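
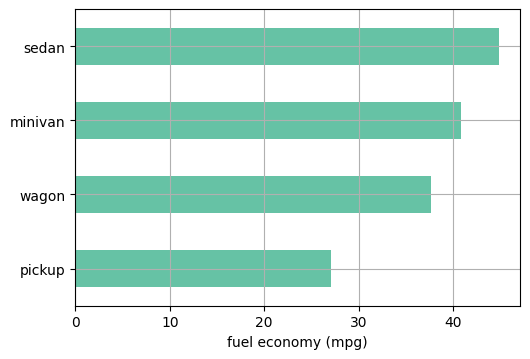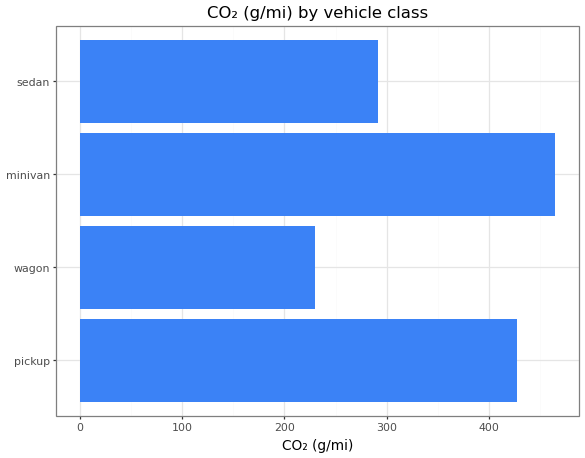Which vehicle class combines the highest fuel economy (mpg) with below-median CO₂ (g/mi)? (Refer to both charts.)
Chart 2 median CO₂ (g/mi) ≈ 350; below-median vehicle classes: wagon, sedan. Among those, sedan has the highest fuel economy (mpg) (≈ 45).

sedan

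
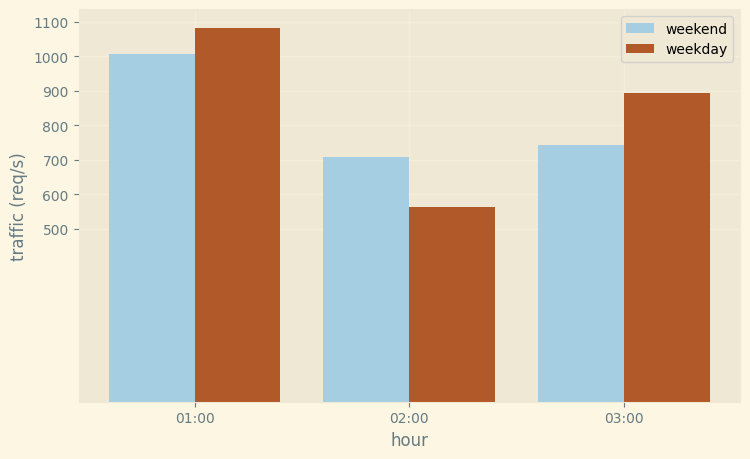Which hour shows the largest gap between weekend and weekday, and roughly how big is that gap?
03:00: weekend ≈ 700, weekday ≈ 900 → gap ≈ 200. Next-largest (02:00) is only ≈ 100.

03:00, ≈ 200 req/s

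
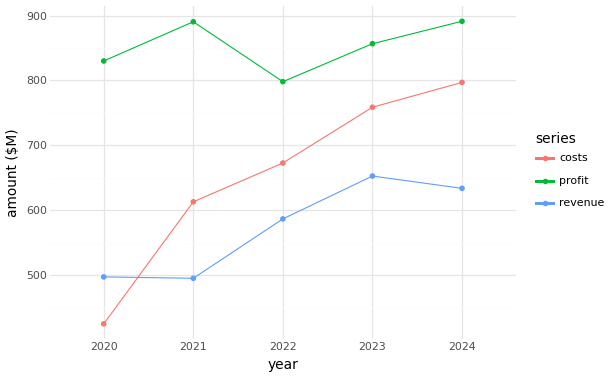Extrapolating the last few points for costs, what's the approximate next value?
≈ 875

Last three: 650, 750, 800 → slope ≈ 75/step → next ≈ 875.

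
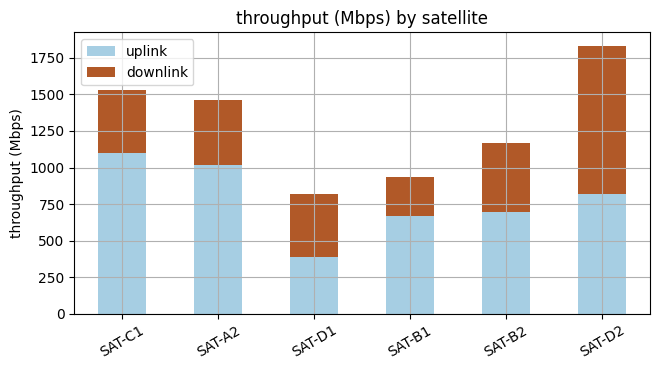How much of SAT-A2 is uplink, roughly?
≈ 1000

uplink top ≈ 1000, bottom ≈ 0; segment ≈ 1000.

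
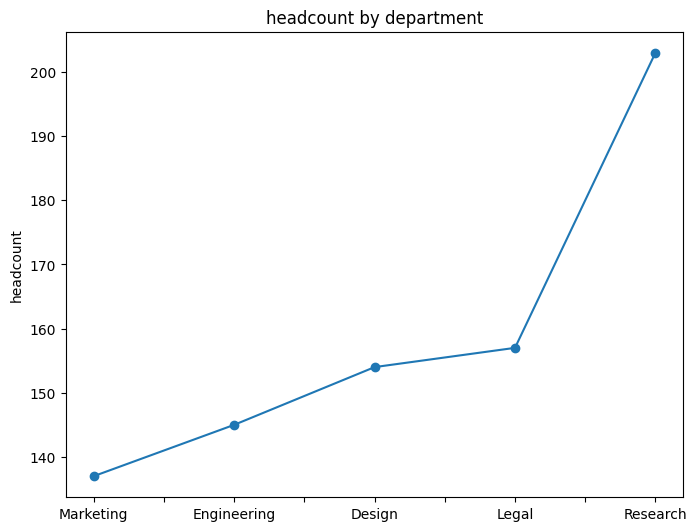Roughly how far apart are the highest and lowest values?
Max Research ≈ 200, min Marketing ≈ 140; range ≈ 60.

≈ 60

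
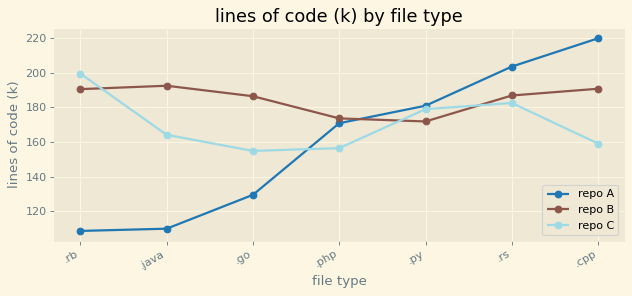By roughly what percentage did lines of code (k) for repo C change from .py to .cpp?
.py ≈ 180, .cpp ≈ 160; (160 − 180) / 180 ≈ -11.1%.

≈ -11.1%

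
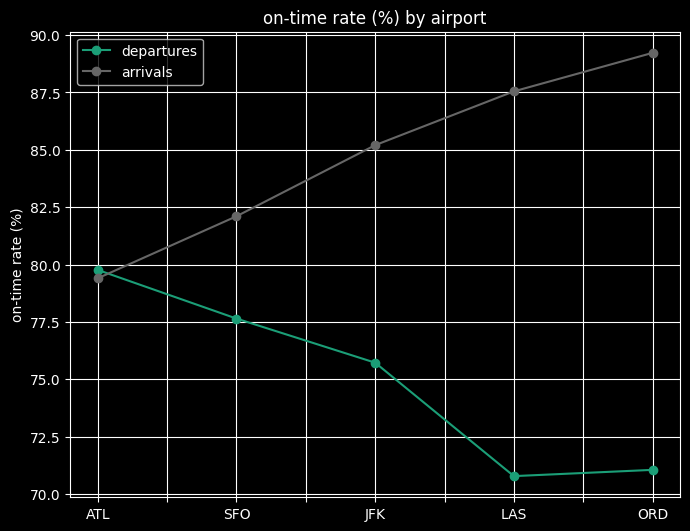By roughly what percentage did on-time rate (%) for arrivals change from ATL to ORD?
ATL ≈ 80, ORD ≈ 90; (90 − 80) / 80 ≈ +12.5%.

≈ +12.5%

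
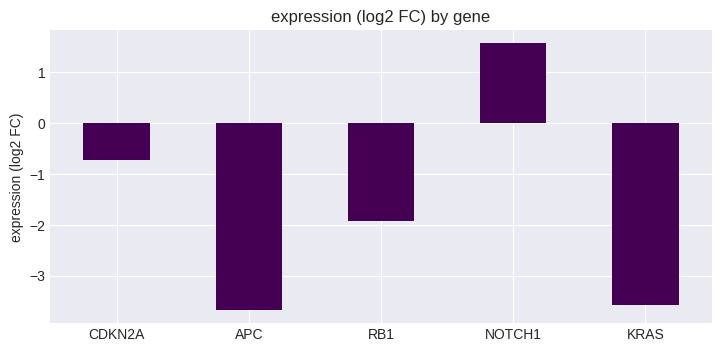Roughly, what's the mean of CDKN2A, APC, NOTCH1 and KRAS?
≈ -1.5

(-0.5 + -3.5 + 1.5 + -3.5) / 4 ≈ -1.5.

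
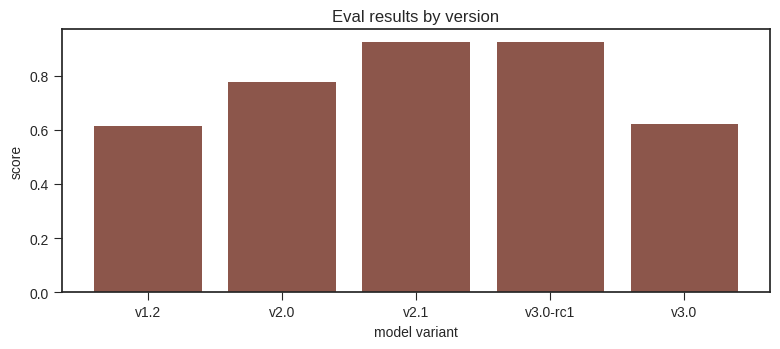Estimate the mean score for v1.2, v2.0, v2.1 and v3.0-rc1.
(0.6 + 0.8 + 0.9 + 0.9) / 4 ≈ 0.8.

≈ 0.8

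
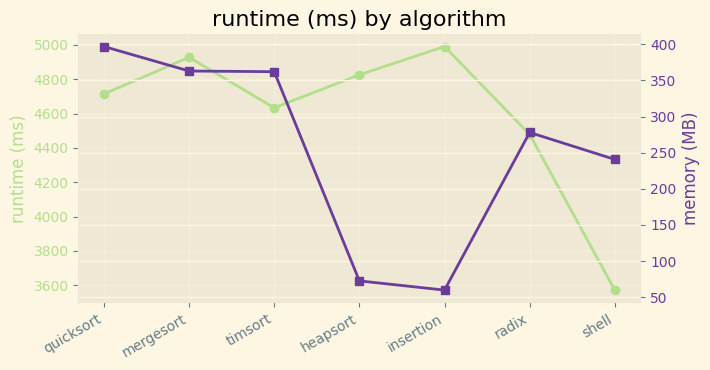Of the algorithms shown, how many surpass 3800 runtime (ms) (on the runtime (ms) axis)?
6

Above 3800: quicksort, mergesort, timsort, heapsort, insertion, radix.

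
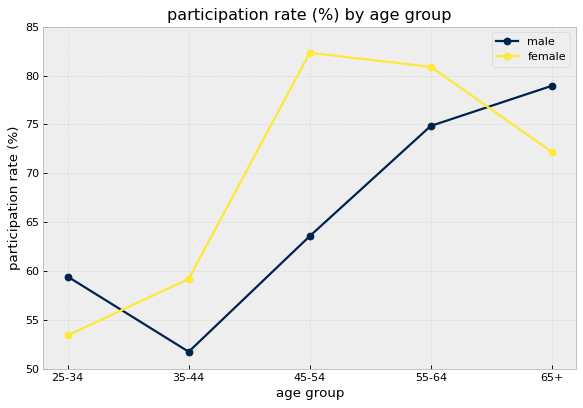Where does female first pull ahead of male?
35-44

25-34: female ≈ 55 vs male ≈ 60 (not yet); 35-44: female ≈ 60 vs male ≈ 50 (first crossover).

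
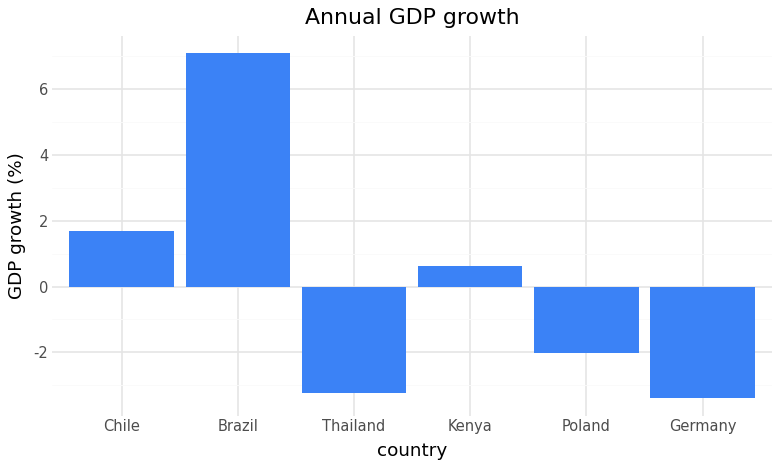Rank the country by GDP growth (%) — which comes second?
Chile

Top 3: Brazil ≈ 7, Chile ≈ 2, Kenya ≈ 1.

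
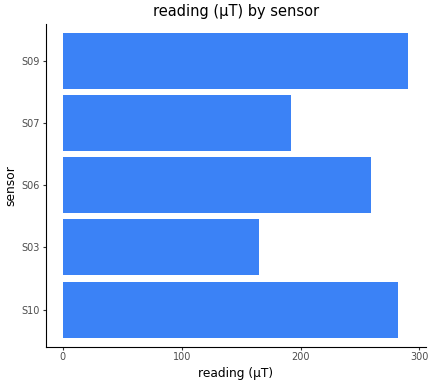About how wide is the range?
Max S09 ≈ 300, min S03 ≈ 175; range ≈ 125.

≈ 125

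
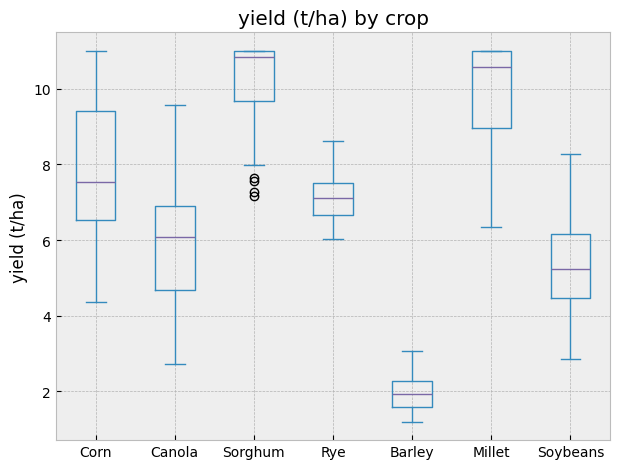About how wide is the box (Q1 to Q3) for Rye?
≈ 1

Q3 ≈ 8, Q1 ≈ 7; IQR ≈ 1.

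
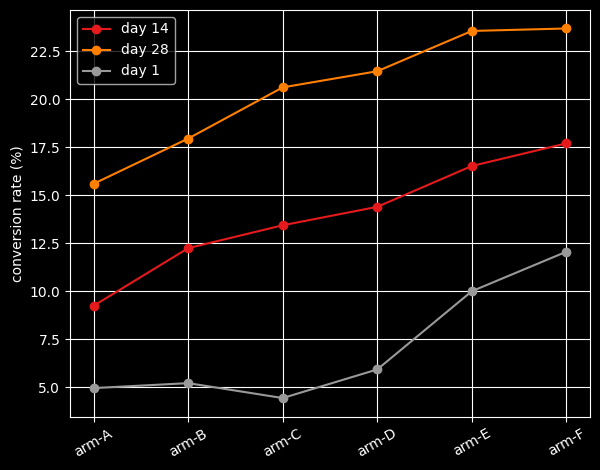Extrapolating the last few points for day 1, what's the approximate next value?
Last three: 6, 10, 12 → slope ≈ 3/step → next ≈ 15.

≈ 15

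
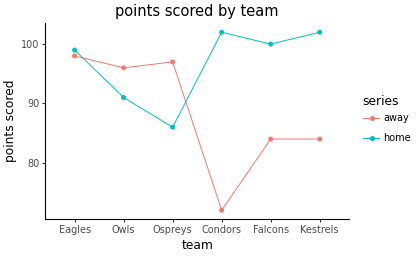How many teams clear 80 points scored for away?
5

Above 80: Eagles, Owls, Ospreys, Falcons, Kestrels.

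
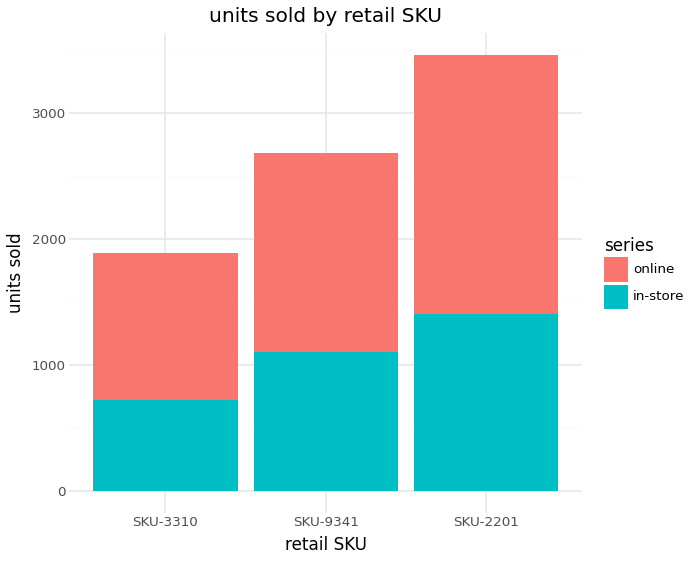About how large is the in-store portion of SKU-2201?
in-store top ≈ 1500, bottom ≈ 0; segment ≈ 1500.

≈ 1500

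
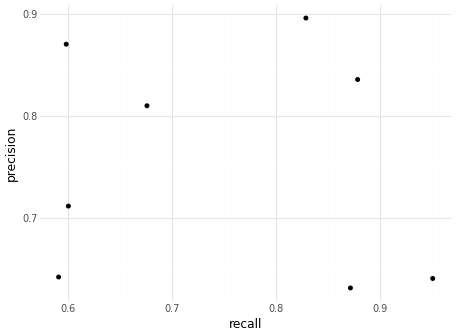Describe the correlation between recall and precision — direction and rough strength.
Points are roughly uncorrelated; weak (|r| ≈ 0.1).

no clear correlation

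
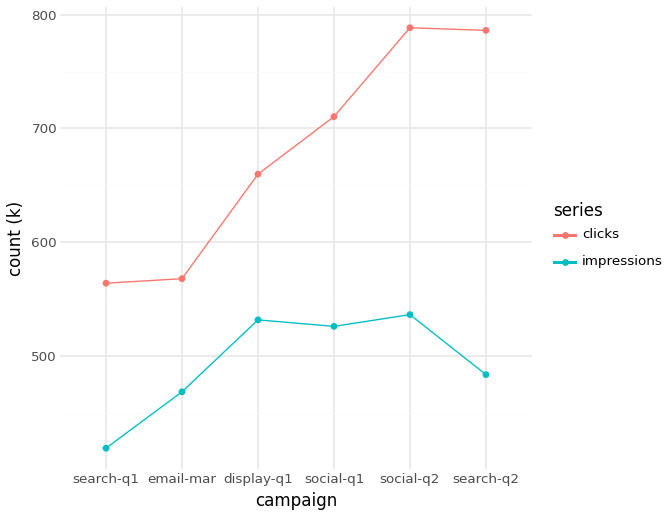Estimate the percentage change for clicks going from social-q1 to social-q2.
≈ +14.3%

social-q1 ≈ 700, social-q2 ≈ 800; (800 − 700) / 700 ≈ +14.3%.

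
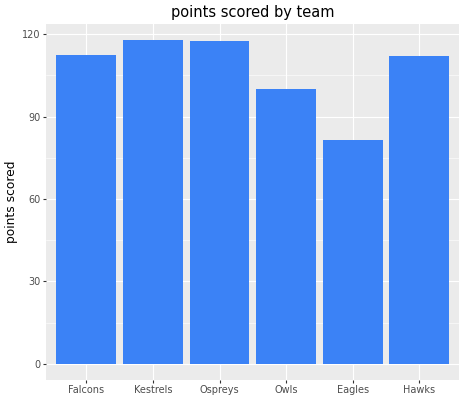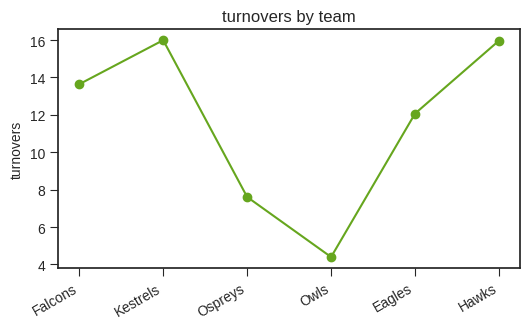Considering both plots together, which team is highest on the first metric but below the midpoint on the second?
Chart 2 median turnovers ≈ 12; below-median teams: Ospreys, Owls, Eagles. Among those, Ospreys has the highest points scored (≈ 120).

Ospreys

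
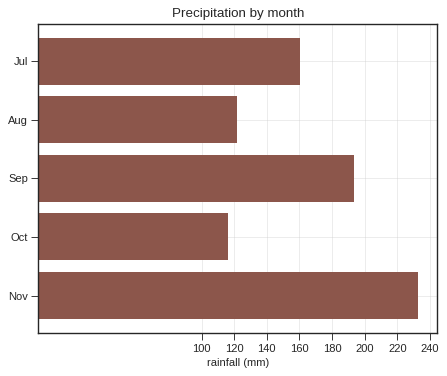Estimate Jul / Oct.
≈ 1.33×

Jul ≈ 160, Oct ≈ 120; 160/120 ≈ 1.33.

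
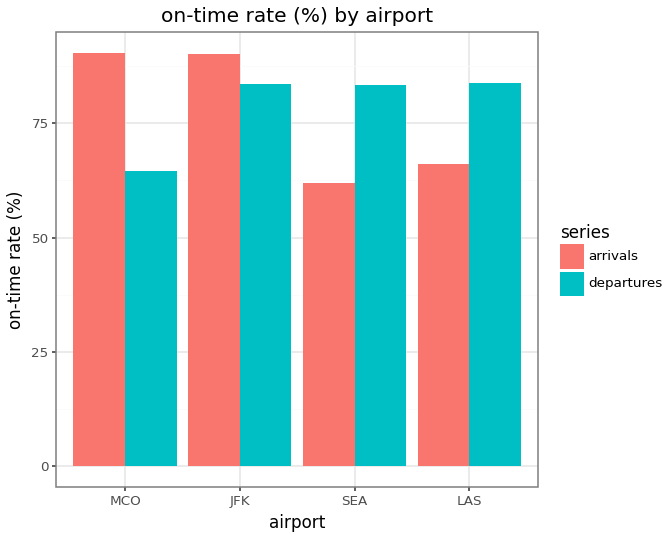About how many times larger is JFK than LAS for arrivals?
≈ 1.29×

JFK ≈ 90, LAS ≈ 70; 90/70 ≈ 1.29.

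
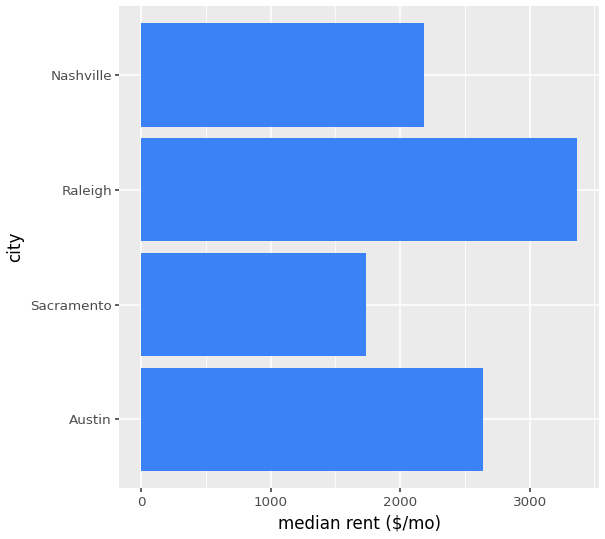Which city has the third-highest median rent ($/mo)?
Top 4: Raleigh ≈ 3500, Austin ≈ 2500, Nashville ≈ 2000, Sacramento ≈ 1500.

Nashville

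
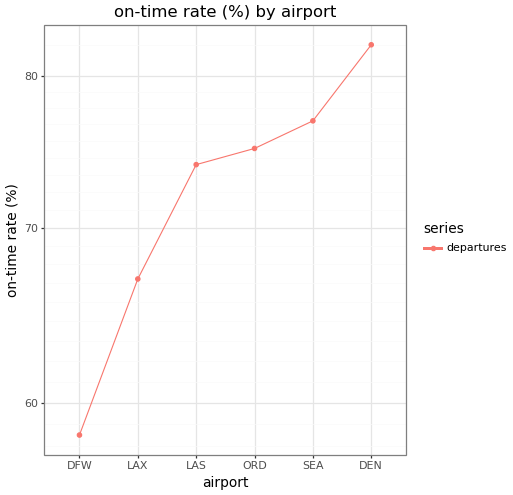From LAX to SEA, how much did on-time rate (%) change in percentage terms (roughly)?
LAX ≈ 66, SEA ≈ 76; (76 − 66) / 66 ≈ +15.2%.

≈ +15.2%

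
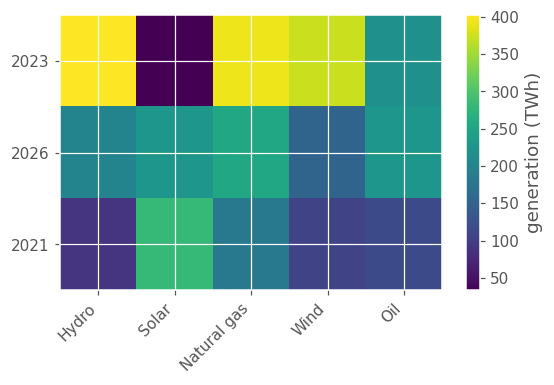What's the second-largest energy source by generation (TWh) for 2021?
Top 3 for 2021: Solar ≈ 300, Natural gas ≈ 200, Oil ≈ 100.

Natural gas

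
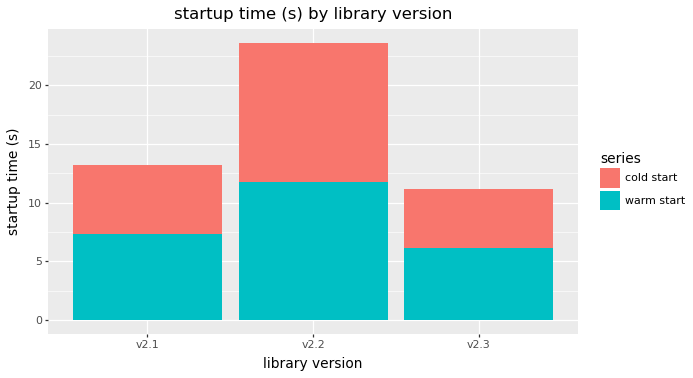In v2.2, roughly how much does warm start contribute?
warm start top ≈ 12, bottom ≈ 0; segment ≈ 12.

≈ 12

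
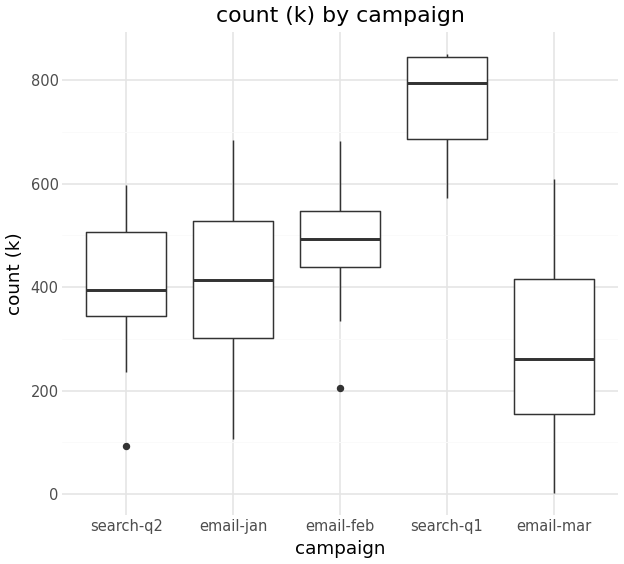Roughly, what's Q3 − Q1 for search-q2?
≈ 150

Q3 ≈ 500, Q1 ≈ 350; IQR ≈ 150.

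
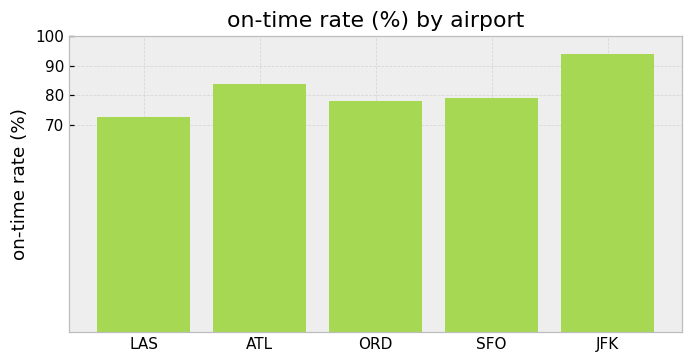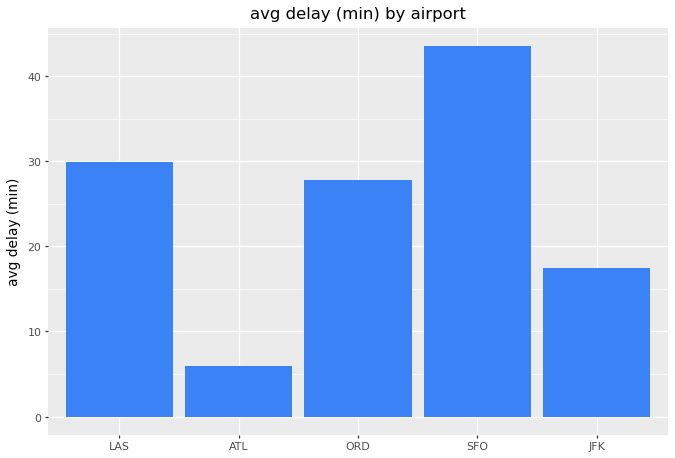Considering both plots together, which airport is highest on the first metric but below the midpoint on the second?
JFK

Chart 2 median avg delay (min) ≈ 30; below-median airports: ATL, JFK. Among those, JFK has the highest on-time rate (%) (≈ 90).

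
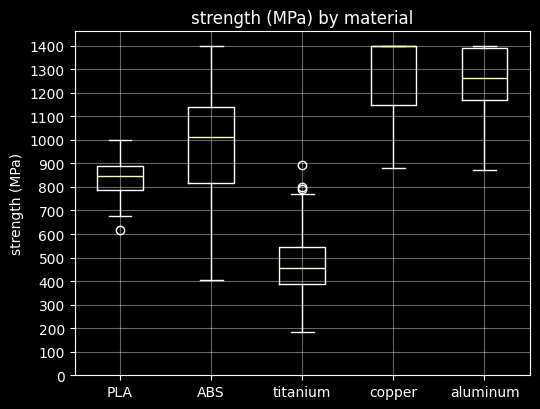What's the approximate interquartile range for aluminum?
≈ 200

Q3 ≈ 1400, Q1 ≈ 1200; IQR ≈ 200.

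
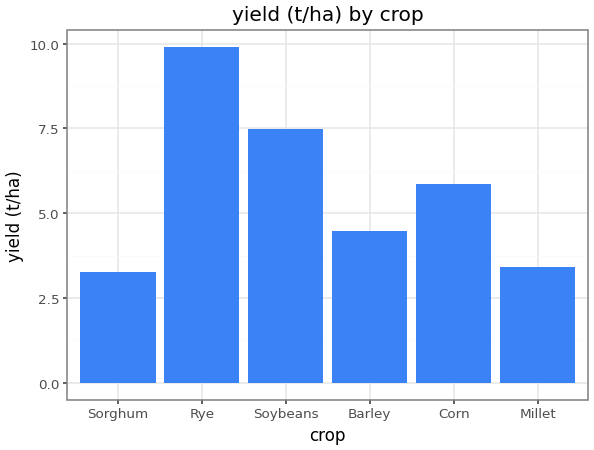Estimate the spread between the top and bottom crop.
Max Rye ≈ 10, min Sorghum ≈ 3; range ≈ 7.

≈ 7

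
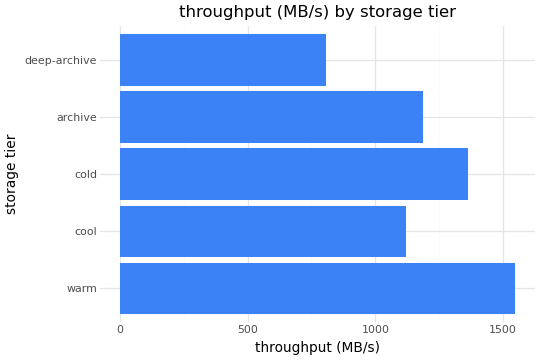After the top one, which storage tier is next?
Top 3: warm ≈ 1600, cold ≈ 1400, archive ≈ 1200.

cold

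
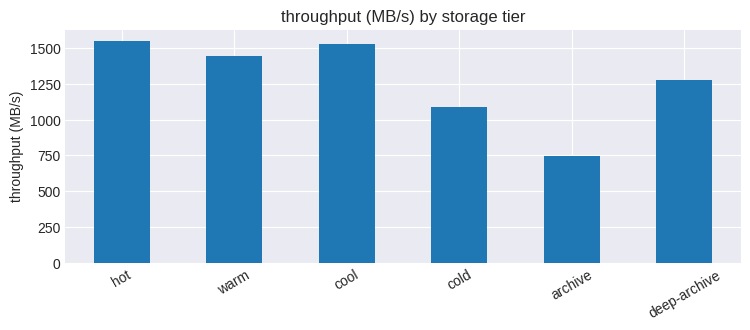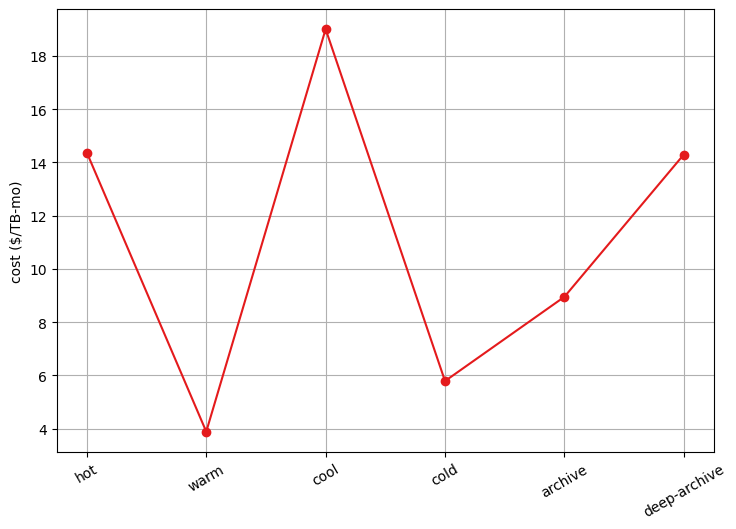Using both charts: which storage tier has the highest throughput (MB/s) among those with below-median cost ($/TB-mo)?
warm

Chart 2 median cost ($/TB-mo) ≈ 12; below-median storage tiers: warm, cold, archive. Among those, warm has the highest throughput (MB/s) (≈ 1400).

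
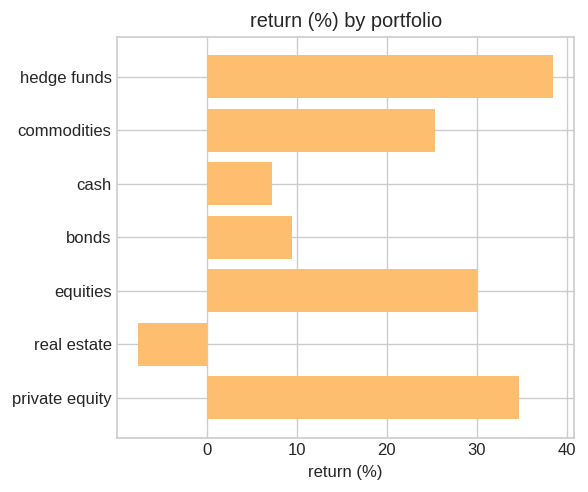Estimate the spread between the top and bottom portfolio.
Max hedge funds ≈ 40, min real estate ≈ -10; range ≈ 50.

≈ 50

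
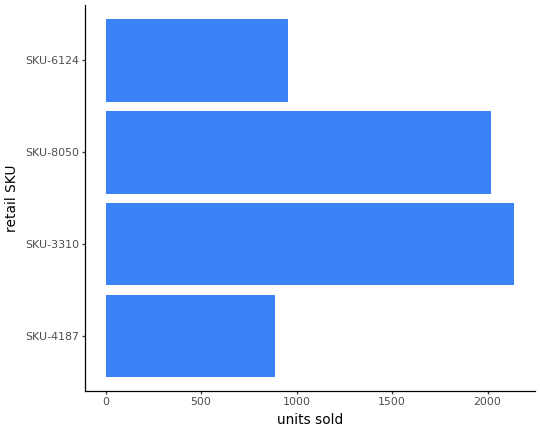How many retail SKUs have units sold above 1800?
2

Above 1800: SKU-3310, SKU-8050.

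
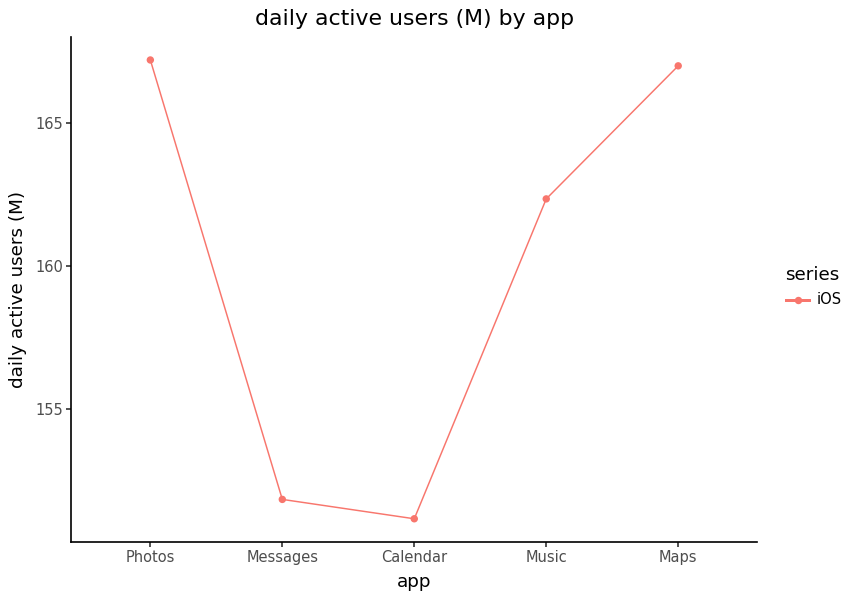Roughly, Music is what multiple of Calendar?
Music ≈ 162, Calendar ≈ 152; 162/152 ≈ 1.07.

≈ 1.07×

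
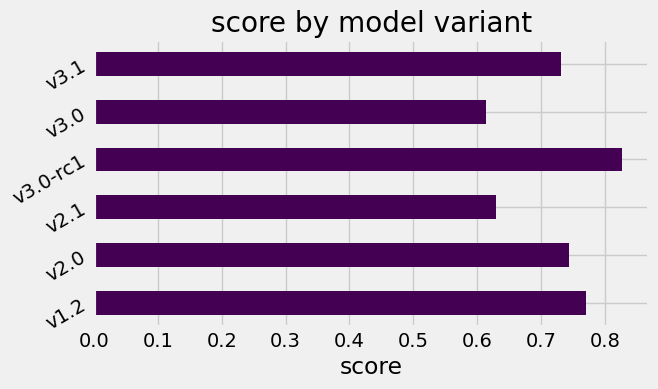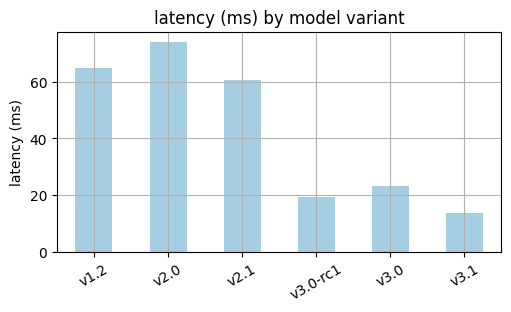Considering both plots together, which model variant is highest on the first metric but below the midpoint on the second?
Chart 2 median latency (ms) ≈ 40; below-median model variants: v3.0-rc1, v3.0, v3.1. Among those, v3.0-rc1 has the highest score (≈ 0.8).

v3.0-rc1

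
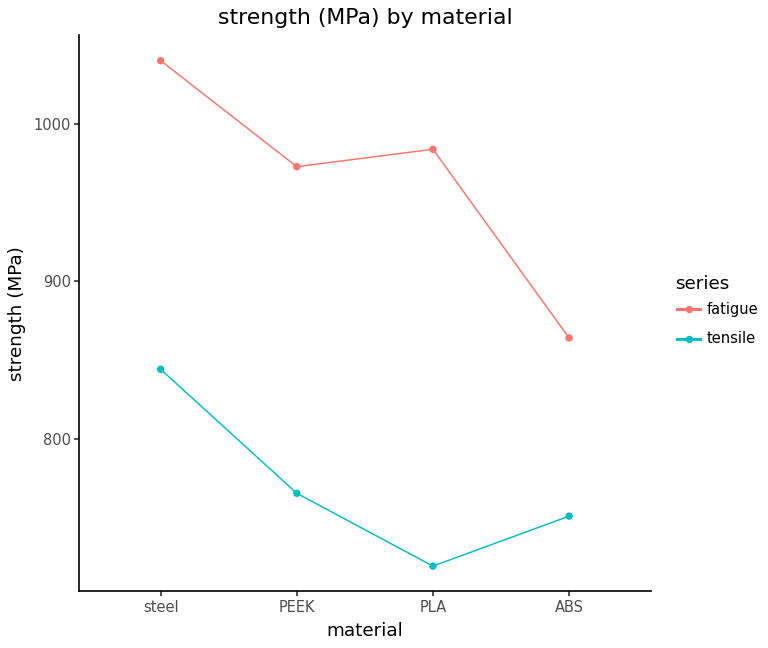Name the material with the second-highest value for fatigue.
Top 3 for fatigue: steel ≈ 1050, PLA ≈ 1000, PEEK ≈ 950.

PLA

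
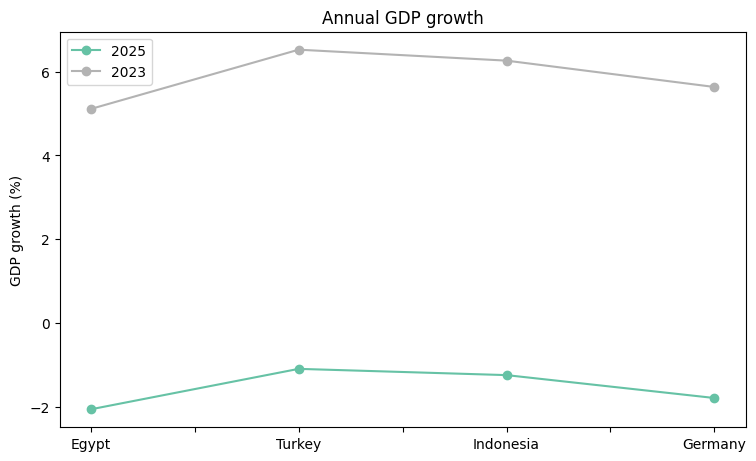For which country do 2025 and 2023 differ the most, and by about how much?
Turkey, ≈ 8 %

Turkey: 2025 ≈ -1, 2023 ≈ 7 → gap ≈ 8. Next-largest (Indonesia) is only ≈ 7.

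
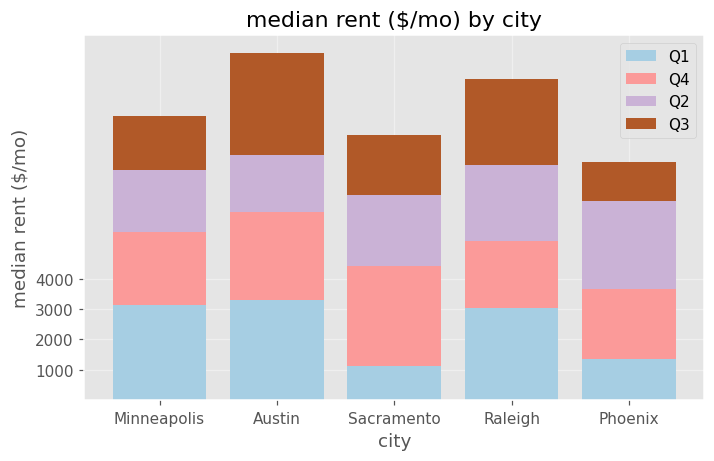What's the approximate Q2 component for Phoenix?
Q2 top ≈ 7000, bottom ≈ 4000; segment ≈ 3000.

≈ 3000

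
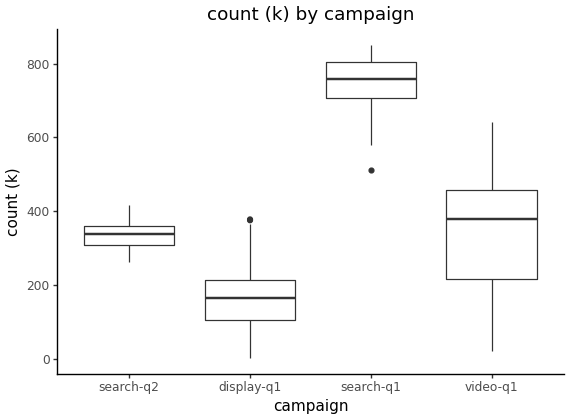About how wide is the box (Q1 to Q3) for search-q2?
Q3 ≈ 350, Q1 ≈ 300; IQR ≈ 50.

≈ 50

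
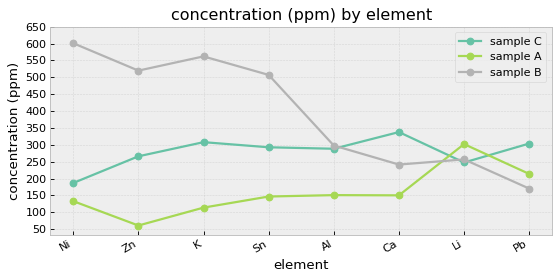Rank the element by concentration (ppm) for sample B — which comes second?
Top 3 for sample B: Ni ≈ 600, K ≈ 550, Zn ≈ 500.

K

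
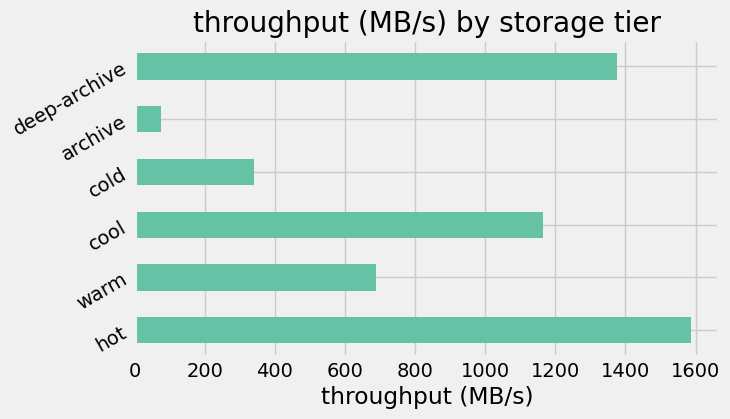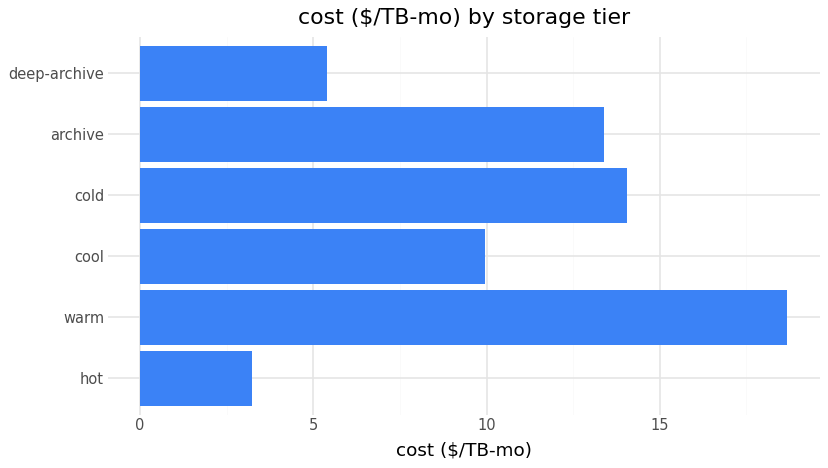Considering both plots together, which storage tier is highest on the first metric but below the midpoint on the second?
hot

Chart 2 median cost ($/TB-mo) ≈ 12; below-median storage tiers: hot, cool, deep-archive. Among those, hot has the highest throughput (MB/s) (≈ 1600).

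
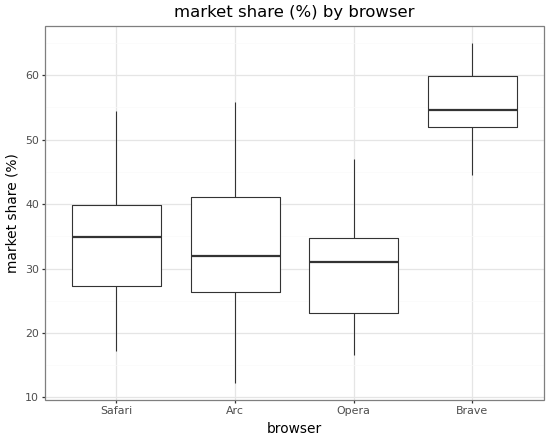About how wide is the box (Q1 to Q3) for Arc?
Q3 ≈ 40, Q1 ≈ 25; IQR ≈ 15.

≈ 15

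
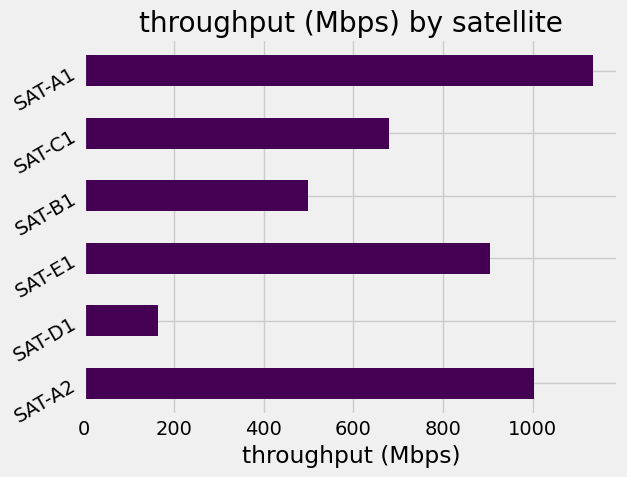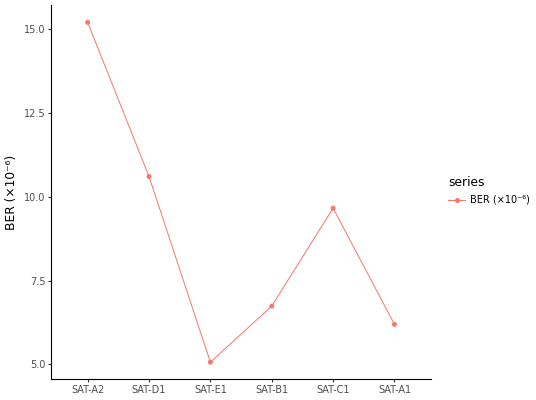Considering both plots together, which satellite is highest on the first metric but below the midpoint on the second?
SAT-A1

Chart 2 median BER (×10⁻⁶) ≈ 8; below-median satellites: SAT-E1, SAT-B1, SAT-A1. Among those, SAT-A1 has the highest throughput (Mbps) (≈ 1200).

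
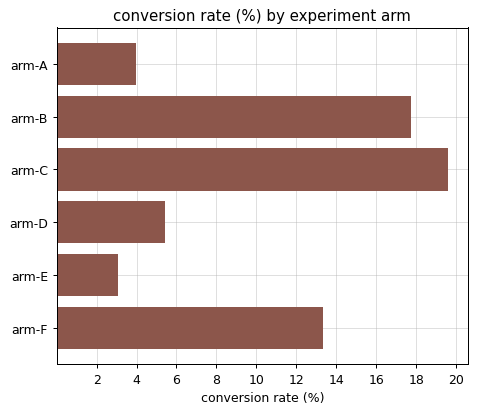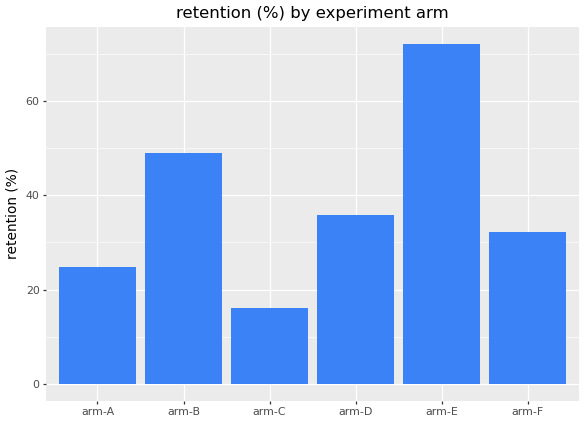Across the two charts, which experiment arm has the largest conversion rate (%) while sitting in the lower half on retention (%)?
arm-C

Chart 2 median retention (%) ≈ 30; below-median experiment arms: arm-A, arm-C, arm-F. Among those, arm-C has the highest conversion rate (%) (≈ 20).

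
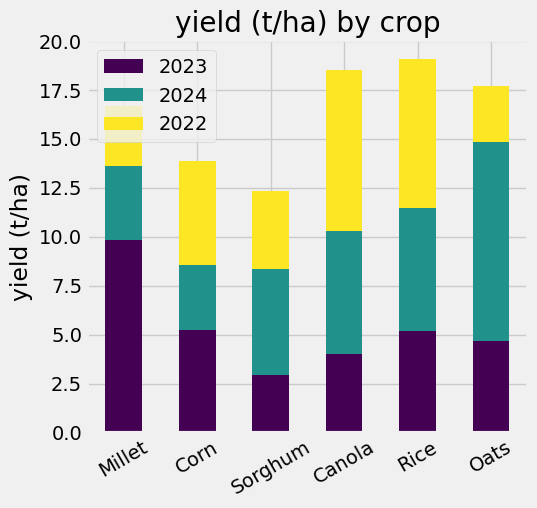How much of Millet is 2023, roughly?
≈ 10

2023 top ≈ 10, bottom ≈ 0; segment ≈ 10.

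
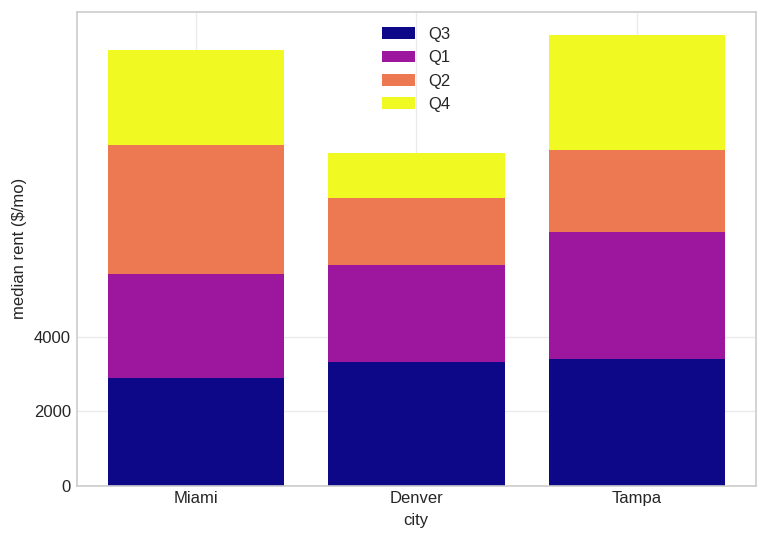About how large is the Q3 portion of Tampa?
Q3 top ≈ 4000, bottom ≈ 0; segment ≈ 4000.

≈ 4000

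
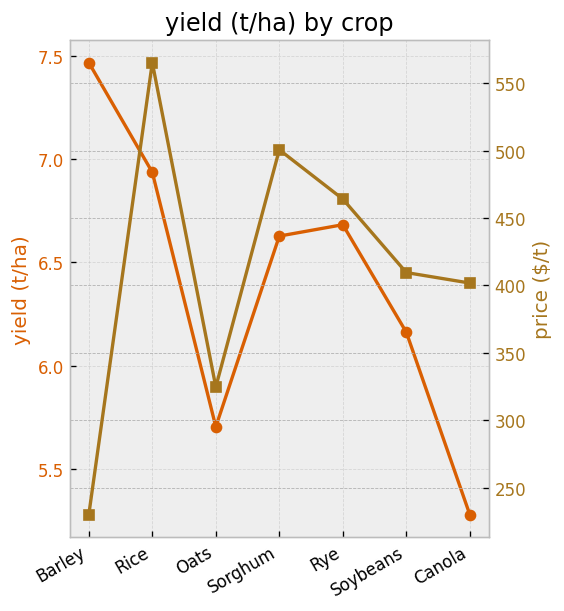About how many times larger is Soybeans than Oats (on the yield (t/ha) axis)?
Soybeans ≈ 6.2, Oats ≈ 5.8; 6.2/5.8 ≈ 1.07.

≈ 1.07×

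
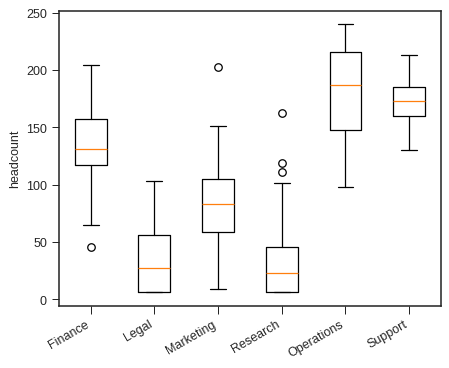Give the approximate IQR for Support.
≈ 20

Q3 ≈ 180, Q1 ≈ 160; IQR ≈ 20.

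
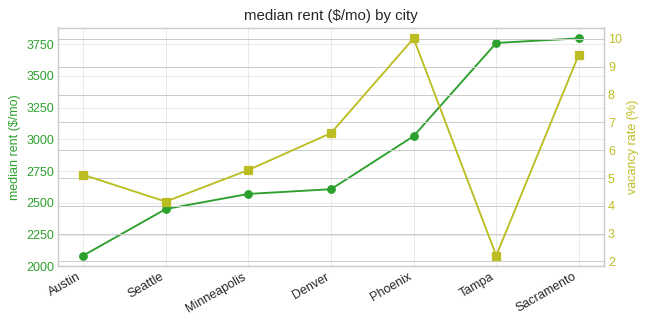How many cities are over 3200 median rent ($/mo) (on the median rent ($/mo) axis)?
Above 3200: Tampa, Sacramento.

2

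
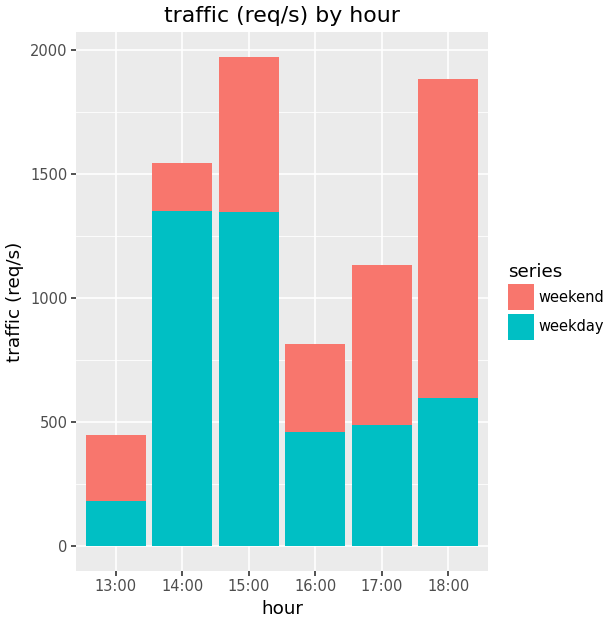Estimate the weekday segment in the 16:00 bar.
≈ 400

weekday top ≈ 400, bottom ≈ 0; segment ≈ 400.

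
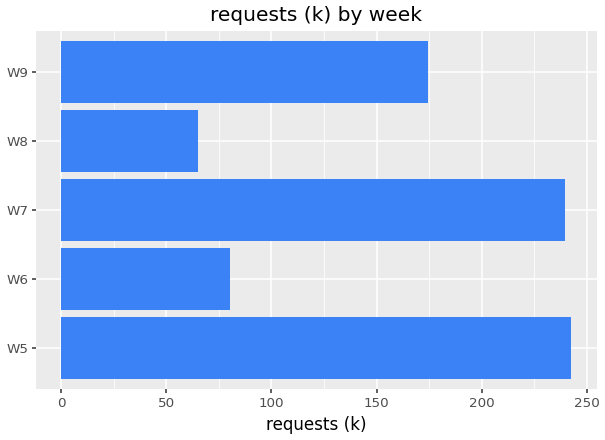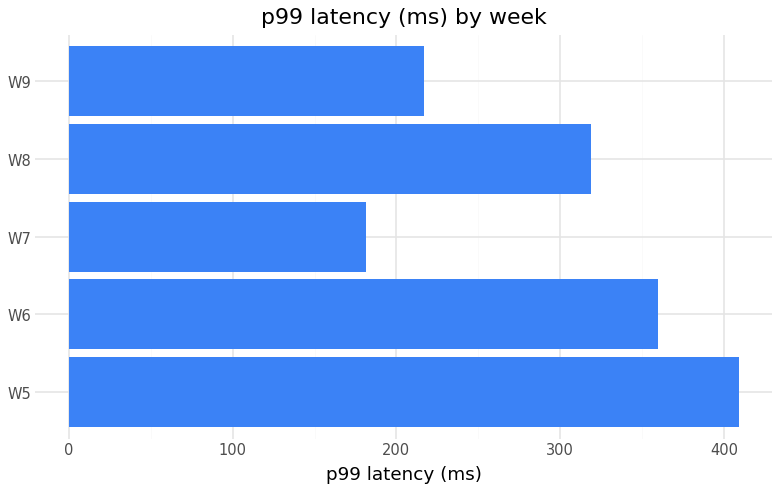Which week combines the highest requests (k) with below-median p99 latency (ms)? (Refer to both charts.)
Chart 2 median p99 latency (ms) ≈ 300; below-median weeks: W7, W9. Among those, W7 has the highest requests (k) (≈ 250).

W7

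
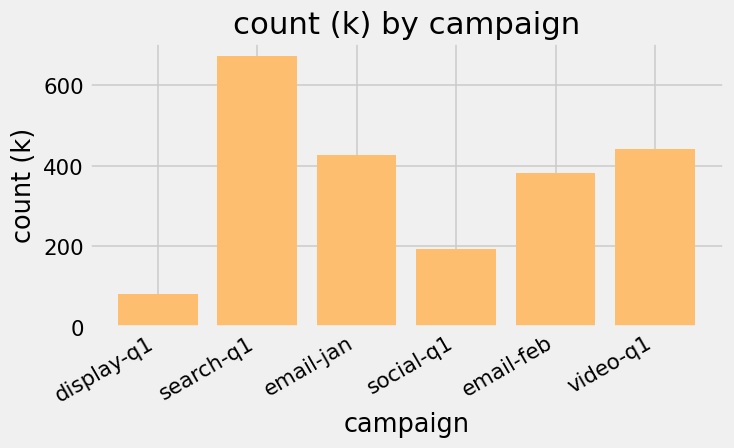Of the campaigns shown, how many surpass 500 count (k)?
Above 500: search-q1.

1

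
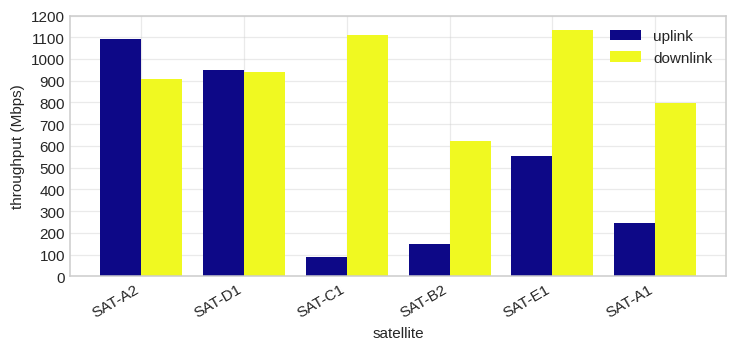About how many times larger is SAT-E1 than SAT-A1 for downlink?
≈ 1.38×

SAT-E1 ≈ 1100, SAT-A1 ≈ 800; 1100/800 ≈ 1.38.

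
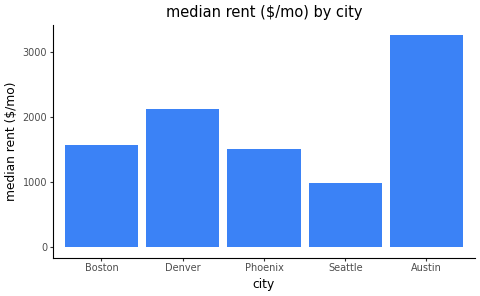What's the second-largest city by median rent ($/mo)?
Denver

Top 3: Austin ≈ 3500, Denver ≈ 2000, Boston ≈ 1500.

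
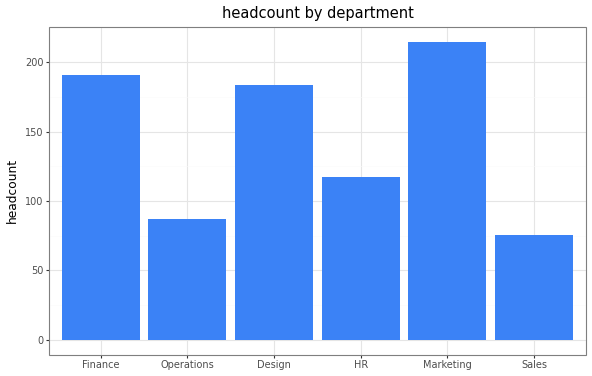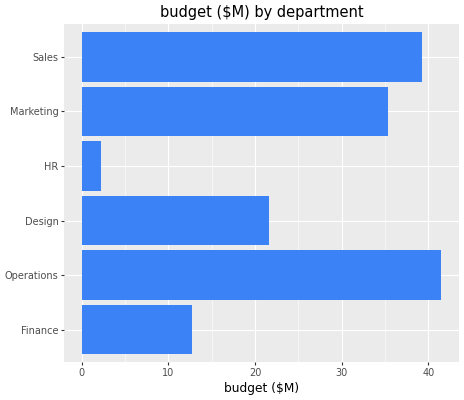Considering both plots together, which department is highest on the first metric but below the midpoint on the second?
Chart 2 median budget ($M) ≈ 30; below-median departments: Finance, Design, HR. Among those, Finance has the highest headcount (≈ 200).

Finance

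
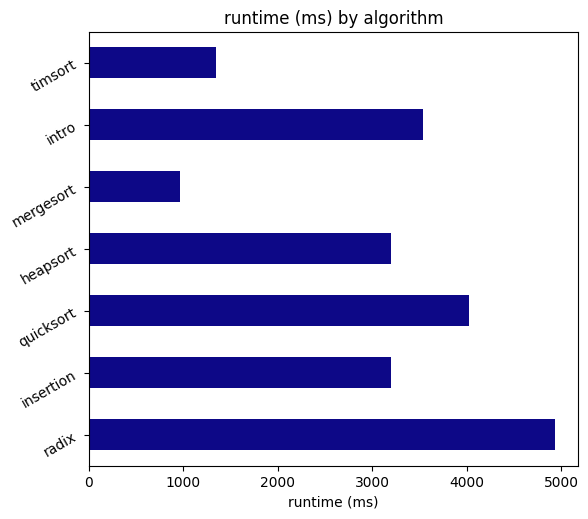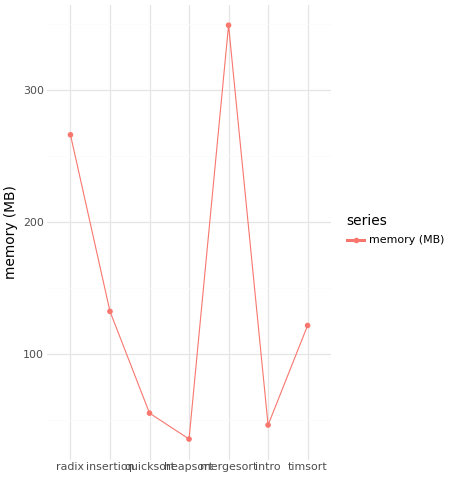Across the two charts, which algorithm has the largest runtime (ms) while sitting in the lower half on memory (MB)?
Chart 2 median memory (MB) ≈ 100; below-median algorithms: quicksort, heapsort, intro. Among those, quicksort has the highest runtime (ms) (≈ 4000).

quicksort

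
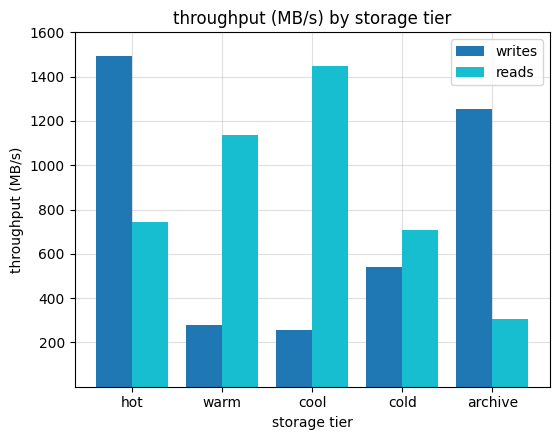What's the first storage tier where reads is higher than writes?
hot: reads ≈ 800 vs writes ≈ 1400 (not yet); warm: reads ≈ 1200 vs writes ≈ 200 (first crossover).

warm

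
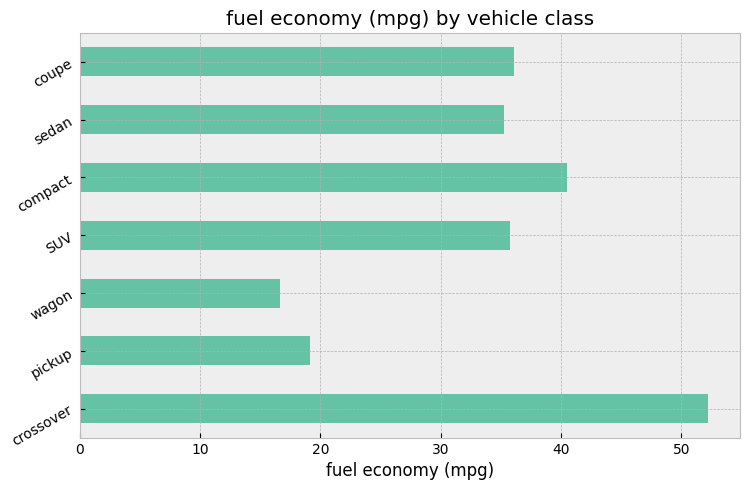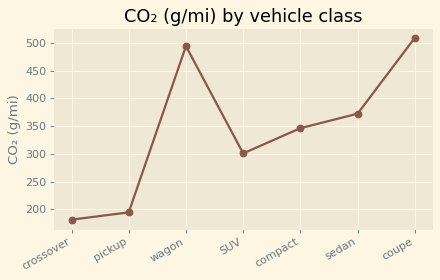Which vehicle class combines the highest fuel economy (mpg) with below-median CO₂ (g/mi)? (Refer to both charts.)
crossover

Chart 2 median CO₂ (g/mi) ≈ 350; below-median vehicle classes: crossover, pickup, SUV. Among those, crossover has the highest fuel economy (mpg) (≈ 50).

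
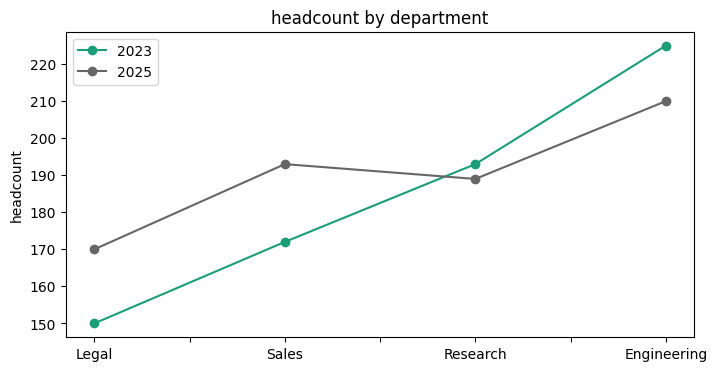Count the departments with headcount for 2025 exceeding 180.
3

Above 180: Sales, Research, Engineering.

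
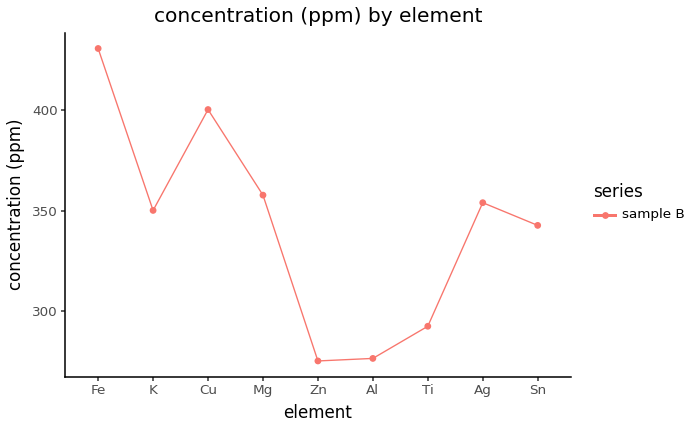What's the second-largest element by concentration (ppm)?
Cu

Top 3: Fe ≈ 440, Cu ≈ 400, Mg ≈ 360.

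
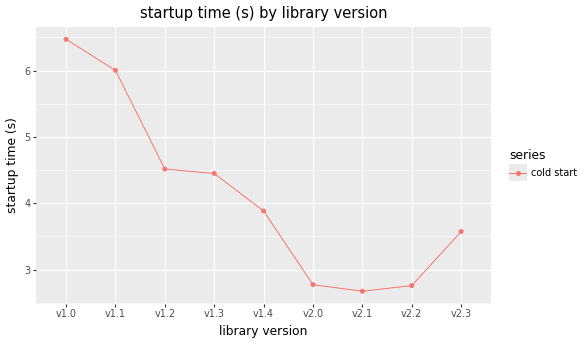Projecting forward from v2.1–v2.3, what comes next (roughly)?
≈ 4

Last three: 2.5, 3.0, 3.5 → slope ≈ 0.5/step → next ≈ 4.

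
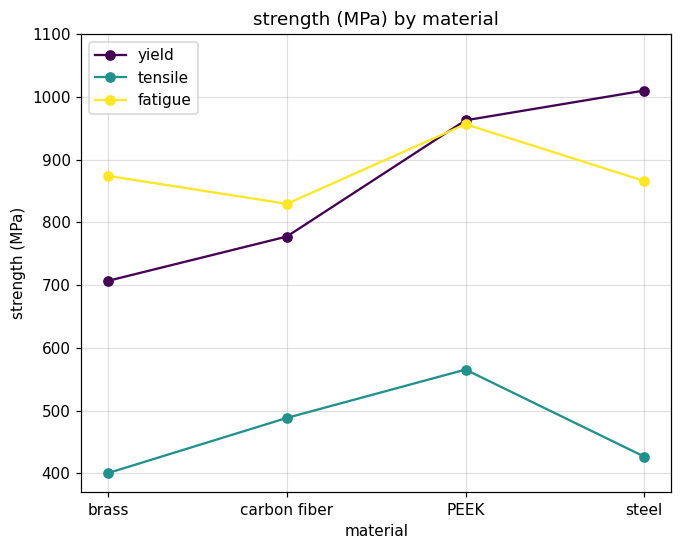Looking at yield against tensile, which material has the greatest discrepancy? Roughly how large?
steel: yield ≈ 1000, tensile ≈ 400 → gap ≈ 600. Next-largest (PEEK) is only ≈ 400.

steel, ≈ 600 MPa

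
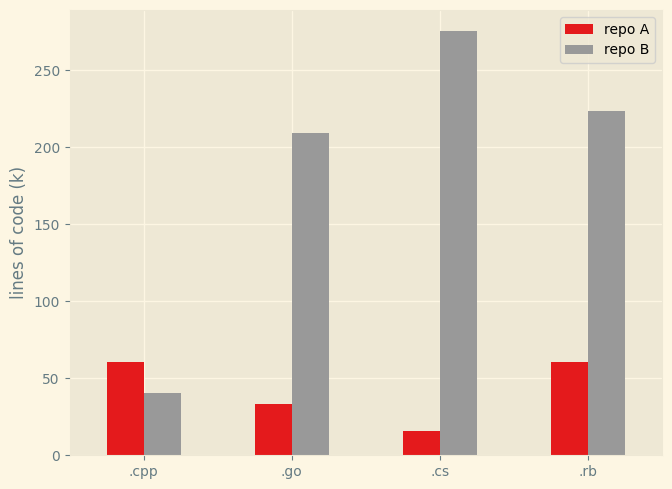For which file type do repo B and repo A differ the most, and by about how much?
.cs: repo B ≈ 275, repo A ≈ 25 → gap ≈ 250. Next-largest (.go) is only ≈ 175.

.cs, ≈ 250 k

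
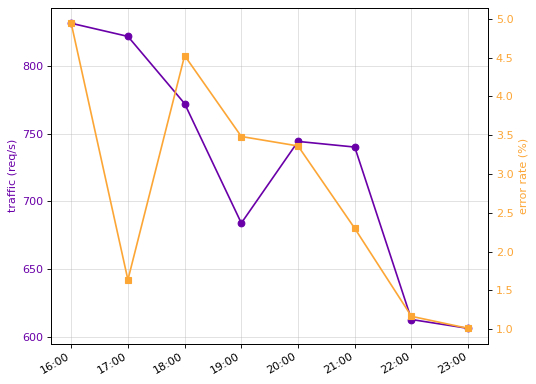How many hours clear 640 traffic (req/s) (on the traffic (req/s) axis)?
Above 640: 16:00, 17:00, 18:00, 19:00, 20:00, 21:00.

6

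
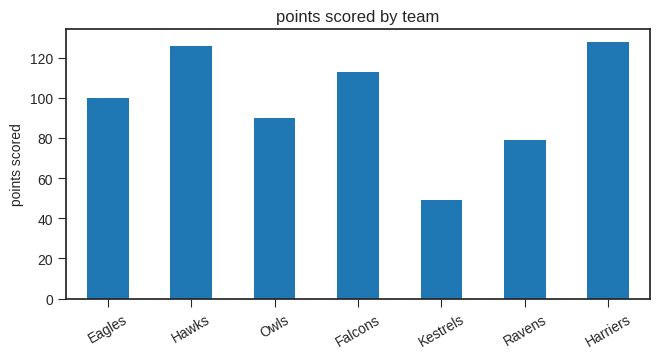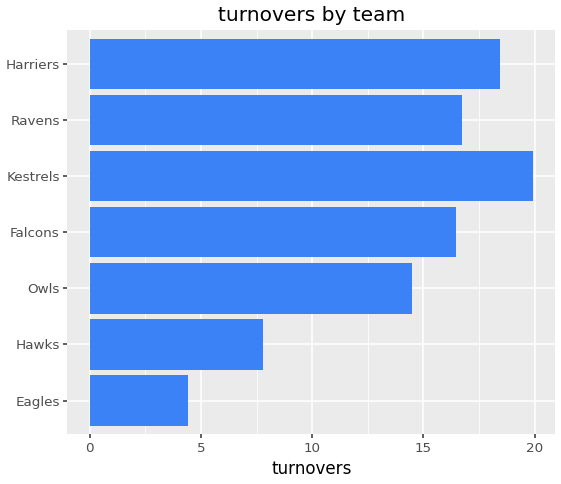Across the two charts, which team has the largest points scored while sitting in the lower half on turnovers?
Hawks

Chart 2 median turnovers ≈ 16; below-median teams: Eagles, Hawks, Owls. Among those, Hawks has the highest points scored (≈ 120).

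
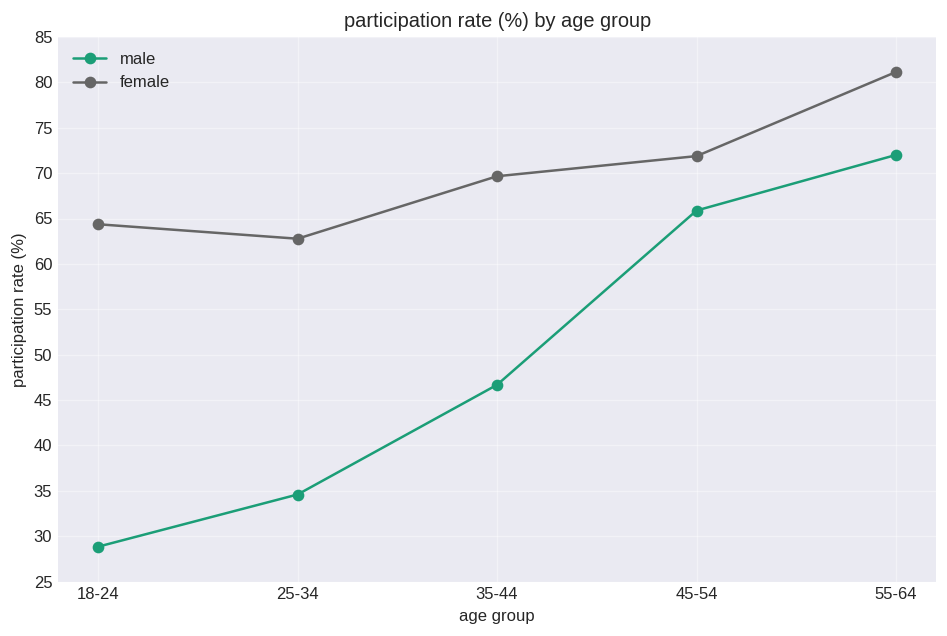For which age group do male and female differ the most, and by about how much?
18-24, ≈ 35 %

18-24: male ≈ 30, female ≈ 65 → gap ≈ 35. Next-largest (25-34) is only ≈ 30.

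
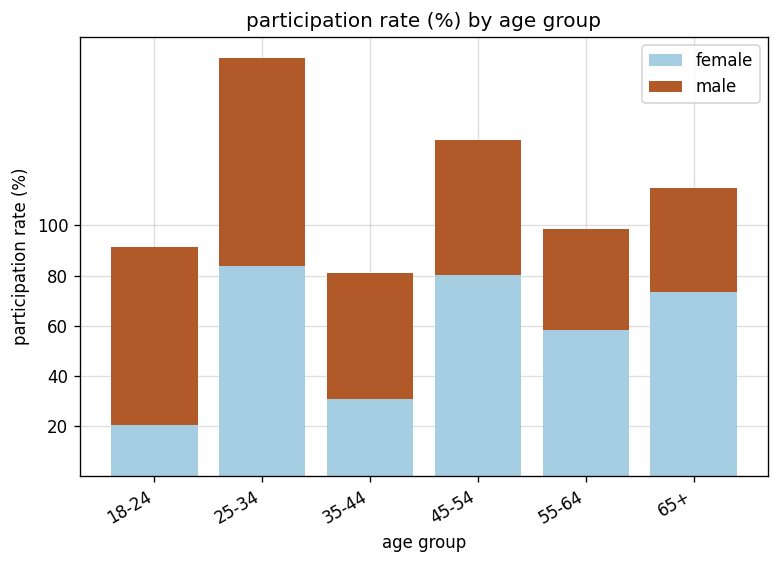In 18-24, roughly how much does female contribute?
≈ 20

female top ≈ 20, bottom ≈ 0; segment ≈ 20.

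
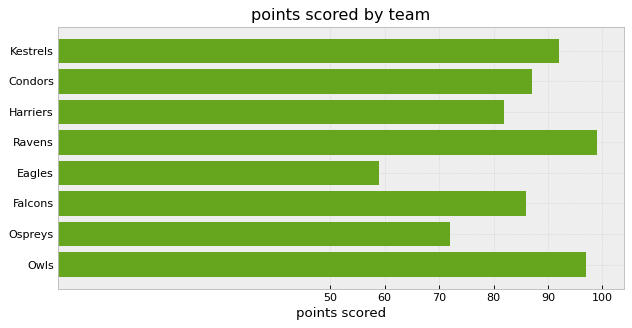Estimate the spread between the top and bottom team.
≈ 40

Max Ravens ≈ 100, min Eagles ≈ 60; range ≈ 40.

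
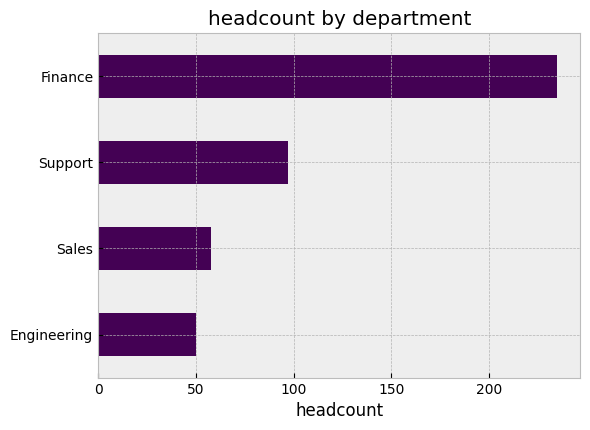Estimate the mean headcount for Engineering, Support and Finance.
≈ 127

(40 + 100 + 240) / 3 ≈ 127.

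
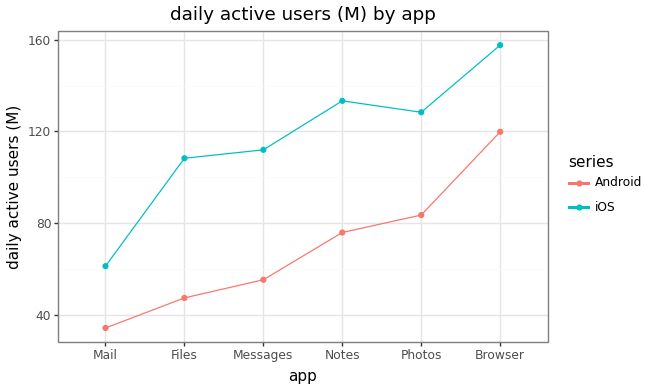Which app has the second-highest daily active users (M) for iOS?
Top 3 for iOS: Browser ≈ 160, Notes ≈ 140, Photos ≈ 120.

Notes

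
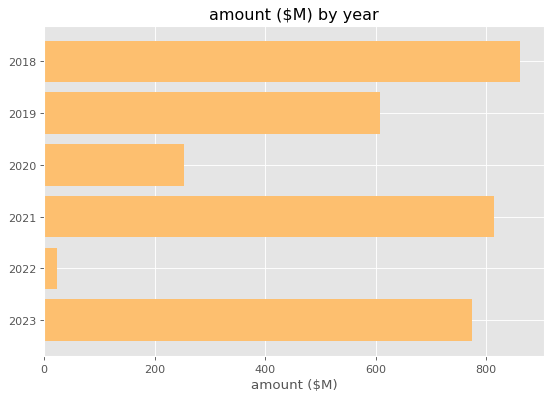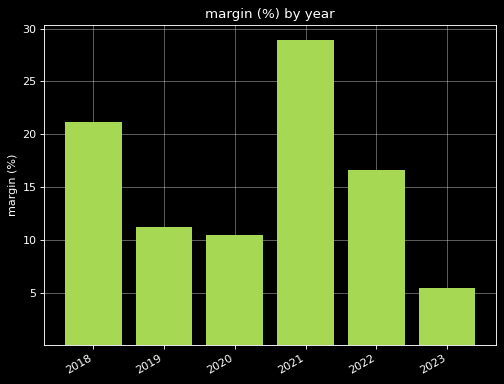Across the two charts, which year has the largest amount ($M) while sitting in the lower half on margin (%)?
2023

Chart 2 median margin (%) ≈ 15; below-median years: 2019, 2020, 2023. Among those, 2023 has the highest amount ($M) (≈ 800).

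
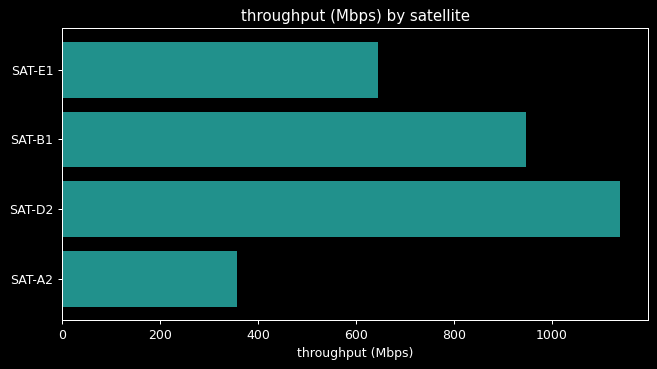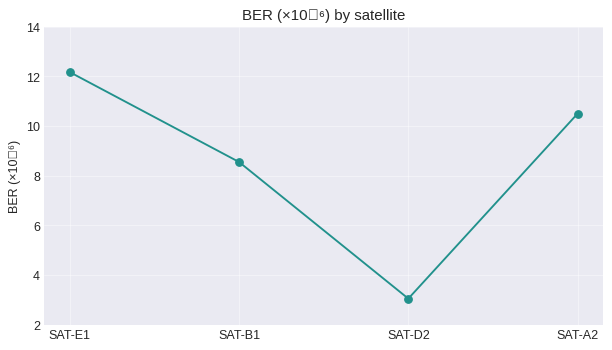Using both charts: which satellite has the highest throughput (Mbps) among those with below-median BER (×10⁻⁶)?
SAT-D2

Chart 2 median BER (×10⁻⁶) ≈ 10; below-median satellites: SAT-B1, SAT-D2. Among those, SAT-D2 has the highest throughput (Mbps) (≈ 1200).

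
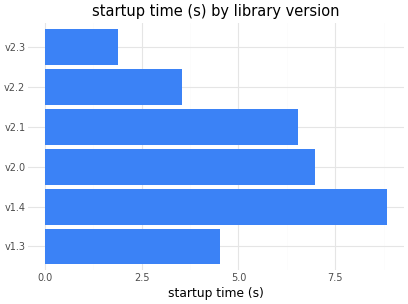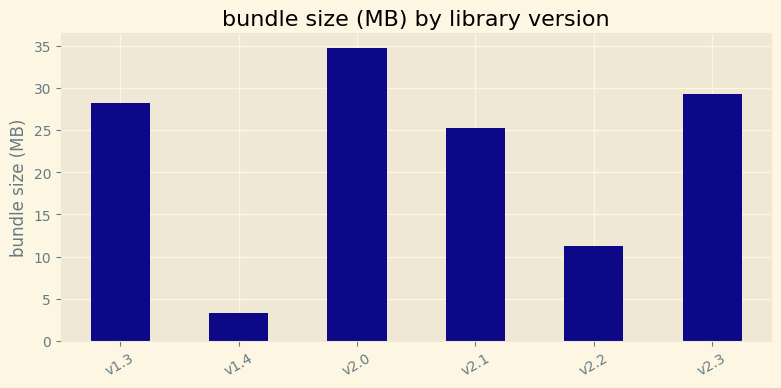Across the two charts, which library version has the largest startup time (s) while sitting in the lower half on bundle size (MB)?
Chart 2 median bundle size (MB) ≈ 25; below-median library versions: v1.4, v2.1, v2.2. Among those, v1.4 has the highest startup time (s) (≈ 9).

v1.4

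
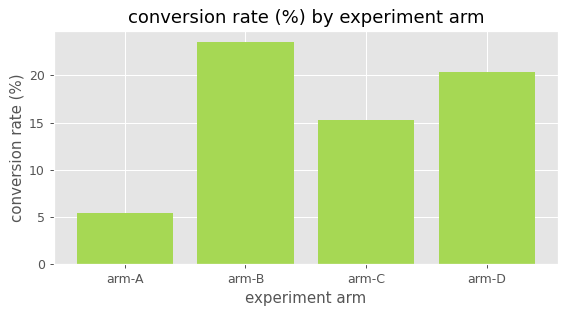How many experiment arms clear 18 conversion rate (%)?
2

Above 18: arm-B, arm-D.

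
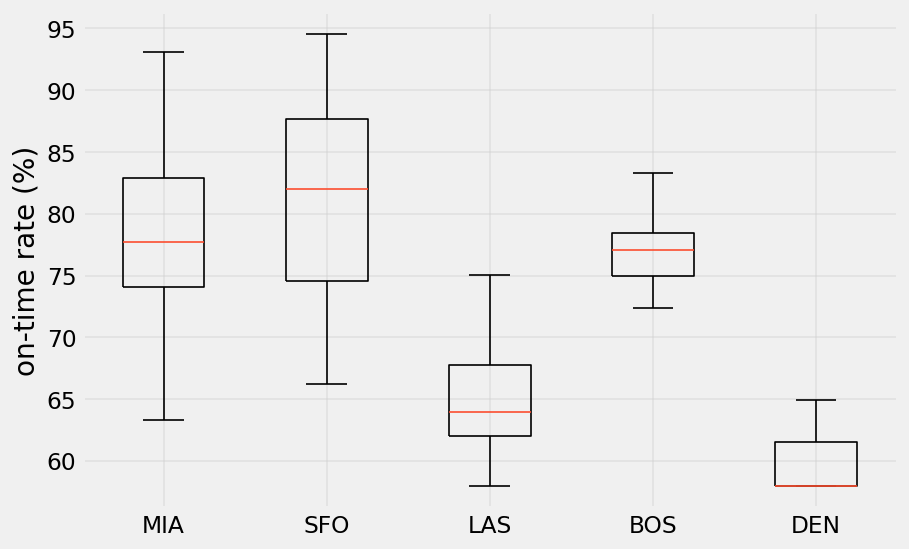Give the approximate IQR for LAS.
≈ 6

Q3 ≈ 68, Q1 ≈ 62; IQR ≈ 6.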